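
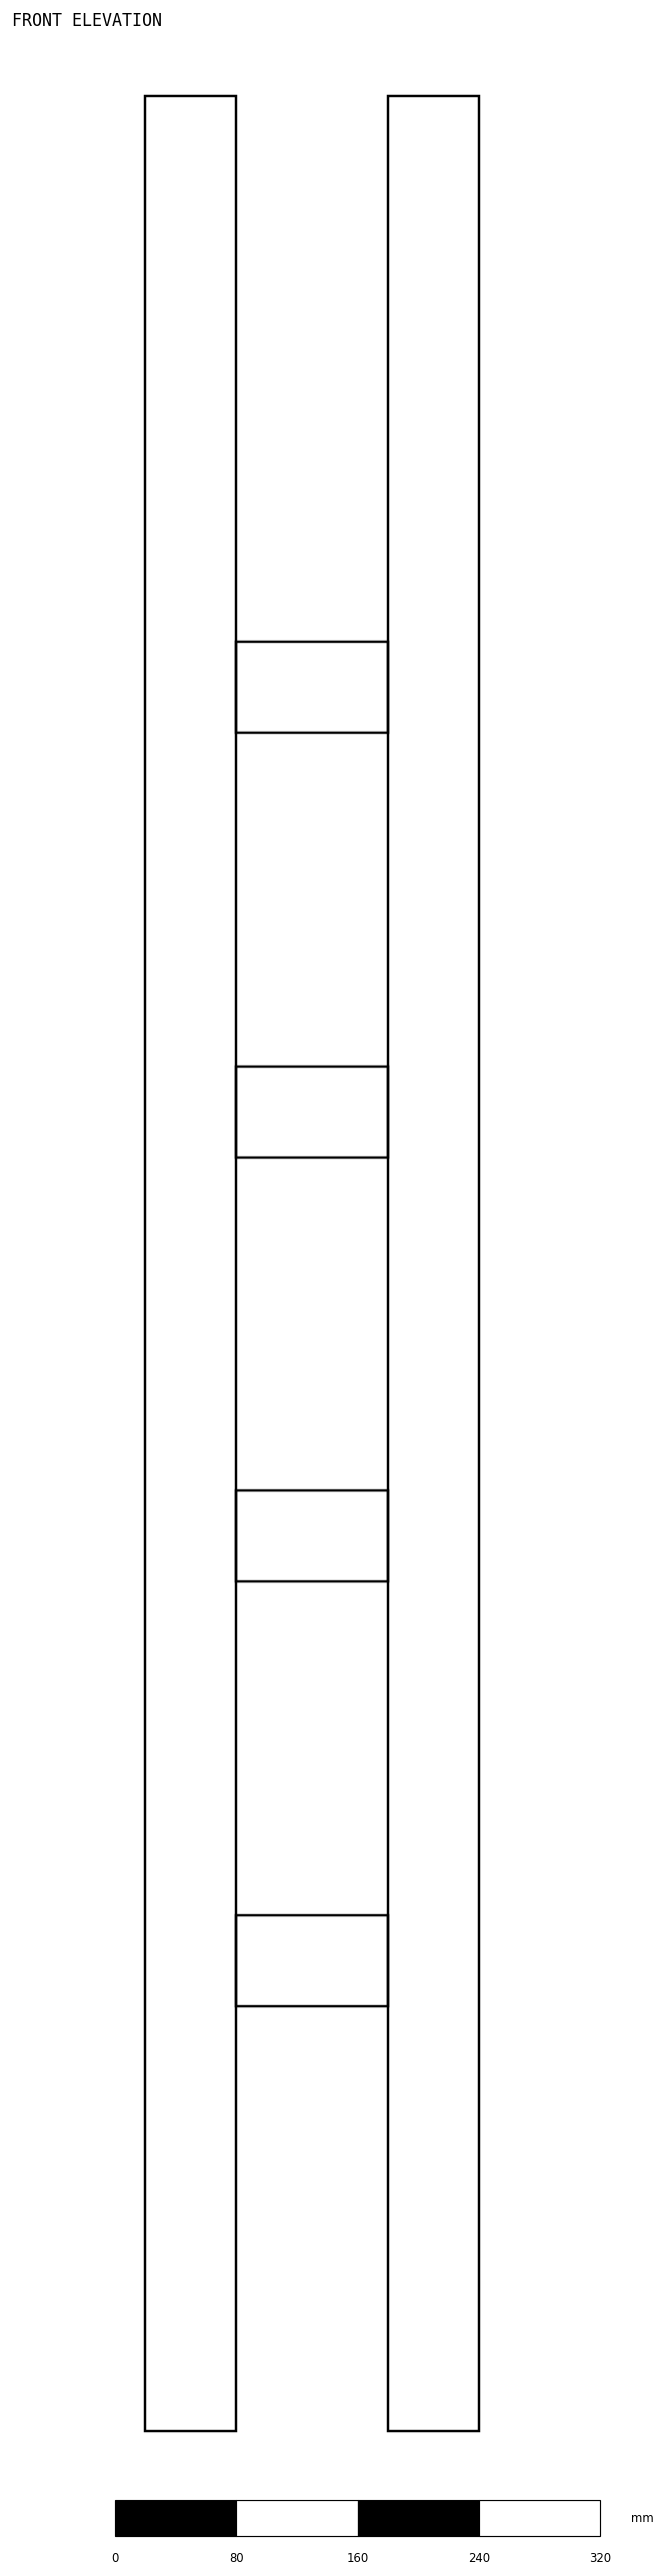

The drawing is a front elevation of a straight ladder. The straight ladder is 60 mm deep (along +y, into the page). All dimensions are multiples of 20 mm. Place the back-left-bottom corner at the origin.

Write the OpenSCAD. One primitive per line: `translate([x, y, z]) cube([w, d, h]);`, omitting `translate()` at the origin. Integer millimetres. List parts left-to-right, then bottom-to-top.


cube([60, 60, 1540]);
translate([60, 0, 280]) cube([100, 60, 60]);
translate([60, 0, 560]) cube([100, 60, 60]);
translate([60, 0, 840]) cube([100, 60, 60]);
translate([60, 0, 1120]) cube([100, 60, 60]);
translate([160, 0, 0]) cube([60, 60, 1540]);


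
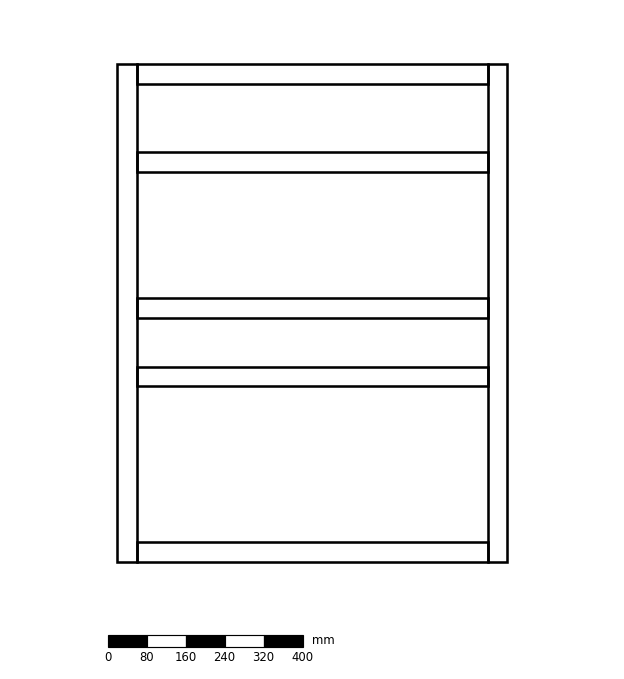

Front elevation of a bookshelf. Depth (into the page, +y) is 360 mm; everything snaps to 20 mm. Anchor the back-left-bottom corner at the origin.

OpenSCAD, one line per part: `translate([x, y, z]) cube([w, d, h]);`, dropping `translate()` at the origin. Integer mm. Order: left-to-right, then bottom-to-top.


cube([40, 360, 1020]);
translate([40, 0, 0]) cube([720, 360, 40]);
translate([40, 0, 360]) cube([720, 360, 40]);
translate([40, 0, 500]) cube([720, 360, 40]);
translate([40, 0, 800]) cube([720, 360, 40]);
translate([40, 0, 980]) cube([720, 360, 40]);
translate([760, 0, 0]) cube([40, 360, 1020]);


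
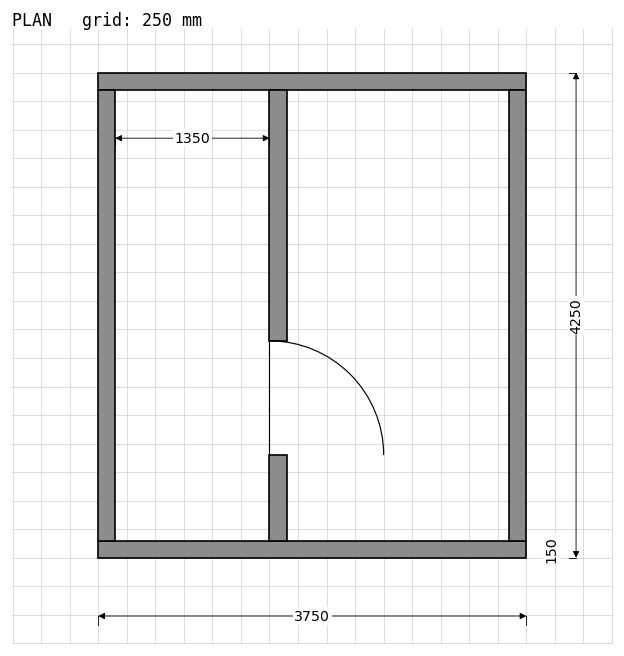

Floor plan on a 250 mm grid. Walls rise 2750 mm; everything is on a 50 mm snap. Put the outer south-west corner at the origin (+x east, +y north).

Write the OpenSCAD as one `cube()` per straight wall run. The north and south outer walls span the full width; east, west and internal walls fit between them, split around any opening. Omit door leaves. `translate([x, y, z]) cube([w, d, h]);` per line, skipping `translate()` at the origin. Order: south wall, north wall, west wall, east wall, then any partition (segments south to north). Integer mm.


cube([3750, 150, 2750]);
translate([0, 4100, 0]) cube([3750, 150, 2750]);
translate([0, 150, 0]) cube([150, 3950, 2750]);
translate([3600, 150, 0]) cube([150, 3950, 2750]);
translate([1500, 150, 0]) cube([150, 750, 2750]);
translate([1500, 1900, 0]) cube([150, 2200, 2750]);


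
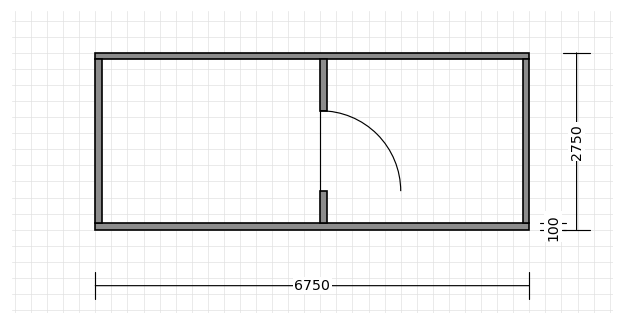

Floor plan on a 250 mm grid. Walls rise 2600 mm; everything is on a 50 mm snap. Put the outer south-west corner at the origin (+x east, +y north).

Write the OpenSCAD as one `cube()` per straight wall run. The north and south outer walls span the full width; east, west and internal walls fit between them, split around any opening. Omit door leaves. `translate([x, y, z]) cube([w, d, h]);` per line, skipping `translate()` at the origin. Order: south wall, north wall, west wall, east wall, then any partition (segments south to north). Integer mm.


cube([6750, 100, 2600]);
translate([0, 2650, 0]) cube([6750, 100, 2600]);
translate([0, 100, 0]) cube([100, 2550, 2600]);
translate([6650, 100, 0]) cube([100, 2550, 2600]);
translate([3500, 100, 0]) cube([100, 500, 2600]);
translate([3500, 1850, 0]) cube([100, 800, 2600]);


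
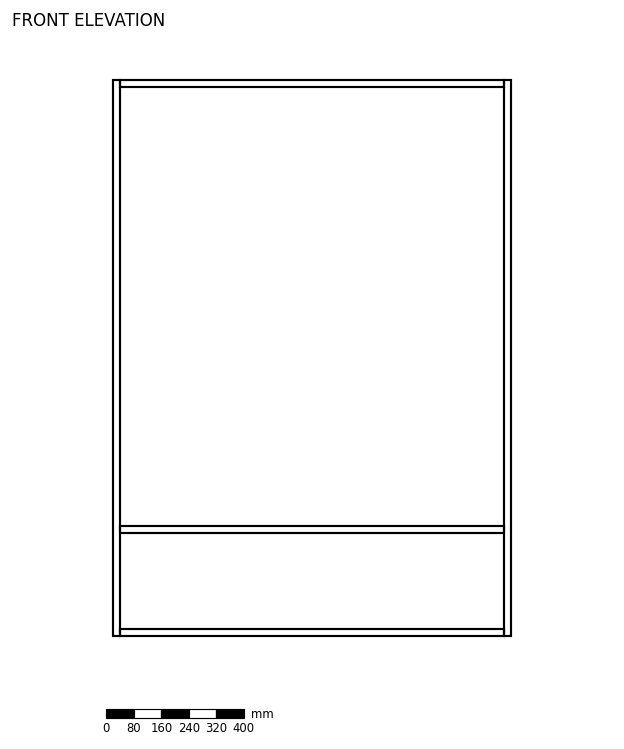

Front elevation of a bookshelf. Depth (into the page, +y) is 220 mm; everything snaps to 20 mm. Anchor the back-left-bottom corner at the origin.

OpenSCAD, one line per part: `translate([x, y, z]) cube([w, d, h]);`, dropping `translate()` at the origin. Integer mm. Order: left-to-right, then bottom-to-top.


cube([20, 220, 1620]);
translate([20, 0, 0]) cube([1120, 220, 20]);
translate([20, 0, 300]) cube([1120, 220, 20]);
translate([20, 0, 1600]) cube([1120, 220, 20]);
translate([1140, 0, 0]) cube([20, 220, 1620]);


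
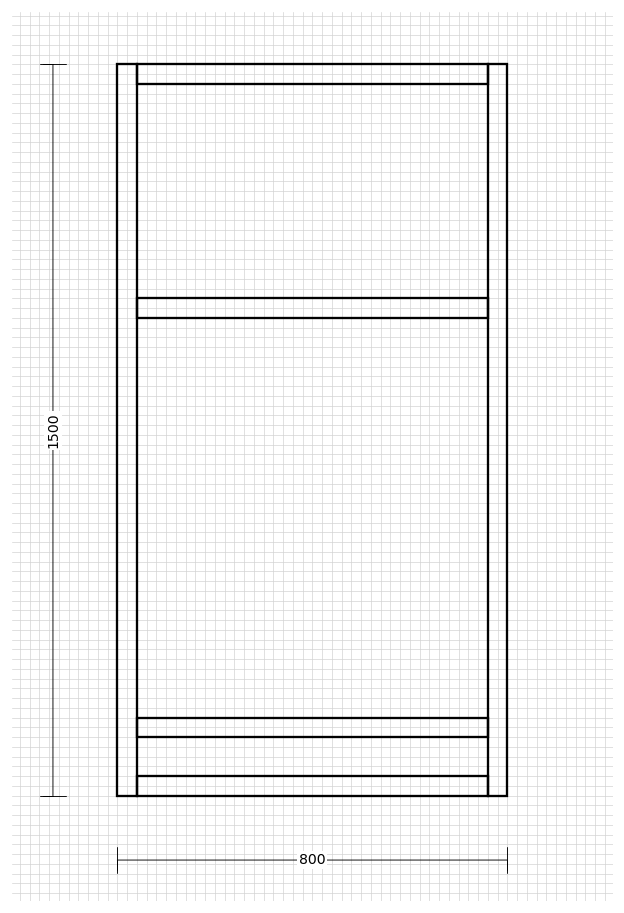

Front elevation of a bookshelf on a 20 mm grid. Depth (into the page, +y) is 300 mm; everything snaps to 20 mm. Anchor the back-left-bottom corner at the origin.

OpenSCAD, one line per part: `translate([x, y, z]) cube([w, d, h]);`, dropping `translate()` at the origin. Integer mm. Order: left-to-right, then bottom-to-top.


cube([40, 300, 1500]);
translate([40, 0, 0]) cube([720, 300, 40]);
translate([40, 0, 120]) cube([720, 300, 40]);
translate([40, 0, 980]) cube([720, 300, 40]);
translate([40, 0, 1460]) cube([720, 300, 40]);
translate([760, 0, 0]) cube([40, 300, 1500]);


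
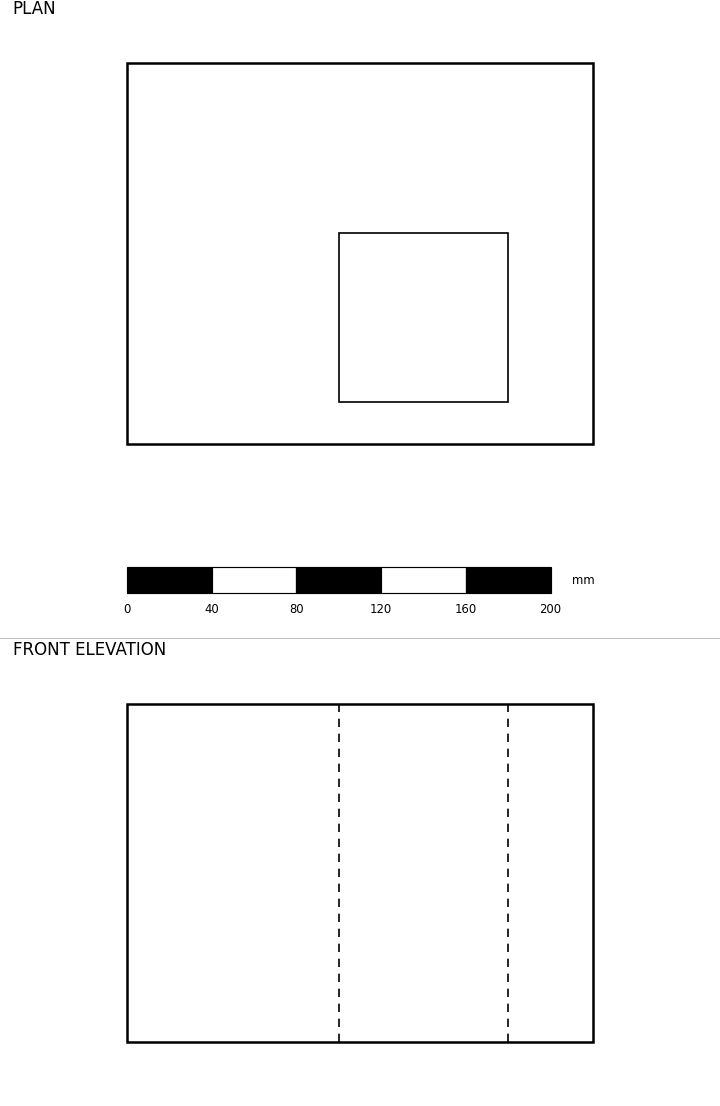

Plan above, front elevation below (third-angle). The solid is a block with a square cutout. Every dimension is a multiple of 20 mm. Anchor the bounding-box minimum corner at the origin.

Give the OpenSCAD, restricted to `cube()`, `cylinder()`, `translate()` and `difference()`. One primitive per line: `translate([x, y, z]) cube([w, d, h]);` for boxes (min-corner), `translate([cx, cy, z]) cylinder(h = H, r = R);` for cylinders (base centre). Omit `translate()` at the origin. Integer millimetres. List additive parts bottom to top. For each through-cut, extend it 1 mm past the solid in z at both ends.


difference() {
  cube([220, 180, 160]);
  translate([100, 20, -1]) cube([80, 80, 162]);
}


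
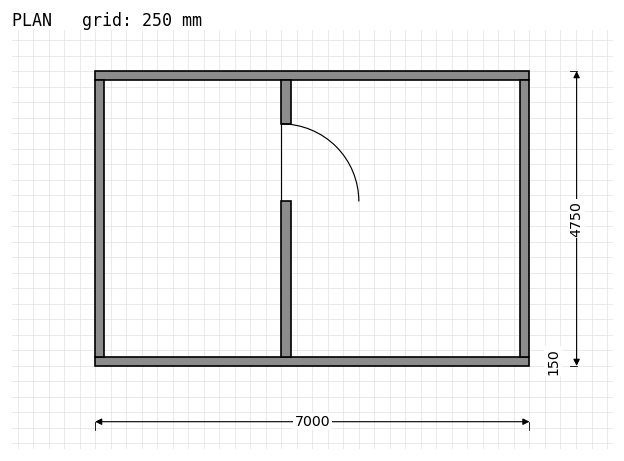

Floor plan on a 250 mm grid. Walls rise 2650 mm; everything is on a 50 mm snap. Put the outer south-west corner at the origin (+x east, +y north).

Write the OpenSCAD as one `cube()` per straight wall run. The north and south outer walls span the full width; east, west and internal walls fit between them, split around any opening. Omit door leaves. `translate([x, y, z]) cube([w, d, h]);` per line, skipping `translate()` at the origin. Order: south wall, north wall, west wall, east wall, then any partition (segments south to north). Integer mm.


cube([7000, 150, 2650]);
translate([0, 4600, 0]) cube([7000, 150, 2650]);
translate([0, 150, 0]) cube([150, 4450, 2650]);
translate([6850, 150, 0]) cube([150, 4450, 2650]);
translate([3000, 150, 0]) cube([150, 2500, 2650]);
translate([3000, 3900, 0]) cube([150, 700, 2650]);


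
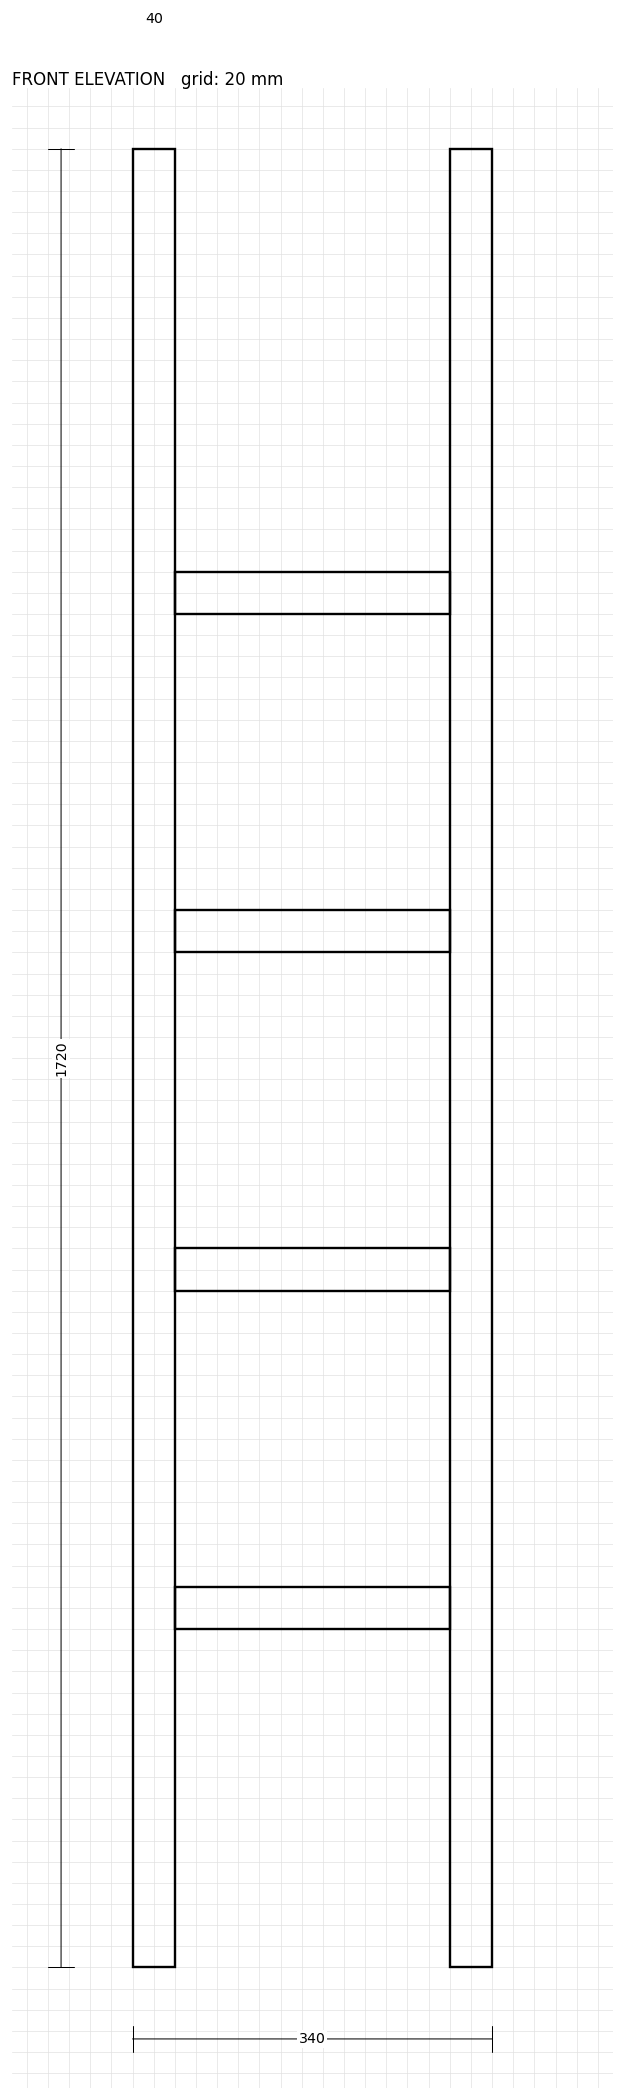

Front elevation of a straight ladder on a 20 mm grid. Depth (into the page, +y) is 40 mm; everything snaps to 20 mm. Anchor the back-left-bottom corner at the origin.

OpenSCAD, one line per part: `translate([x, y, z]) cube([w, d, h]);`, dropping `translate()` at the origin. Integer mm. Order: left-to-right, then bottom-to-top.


cube([40, 40, 1720]);
translate([40, 0, 320]) cube([260, 40, 40]);
translate([40, 0, 640]) cube([260, 40, 40]);
translate([40, 0, 960]) cube([260, 40, 40]);
translate([40, 0, 1280]) cube([260, 40, 40]);
translate([300, 0, 0]) cube([40, 40, 1720]);


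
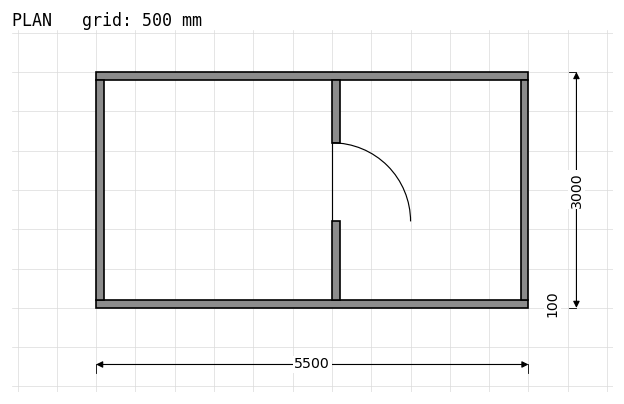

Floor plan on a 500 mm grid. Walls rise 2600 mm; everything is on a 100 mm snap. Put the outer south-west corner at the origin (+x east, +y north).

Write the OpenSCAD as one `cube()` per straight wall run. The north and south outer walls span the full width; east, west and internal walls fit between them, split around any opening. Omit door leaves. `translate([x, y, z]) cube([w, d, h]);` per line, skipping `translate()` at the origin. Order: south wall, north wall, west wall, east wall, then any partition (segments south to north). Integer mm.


cube([5500, 100, 2600]);
translate([0, 2900, 0]) cube([5500, 100, 2600]);
translate([0, 100, 0]) cube([100, 2800, 2600]);
translate([5400, 100, 0]) cube([100, 2800, 2600]);
translate([3000, 100, 0]) cube([100, 1000, 2600]);
translate([3000, 2100, 0]) cube([100, 800, 2600]);


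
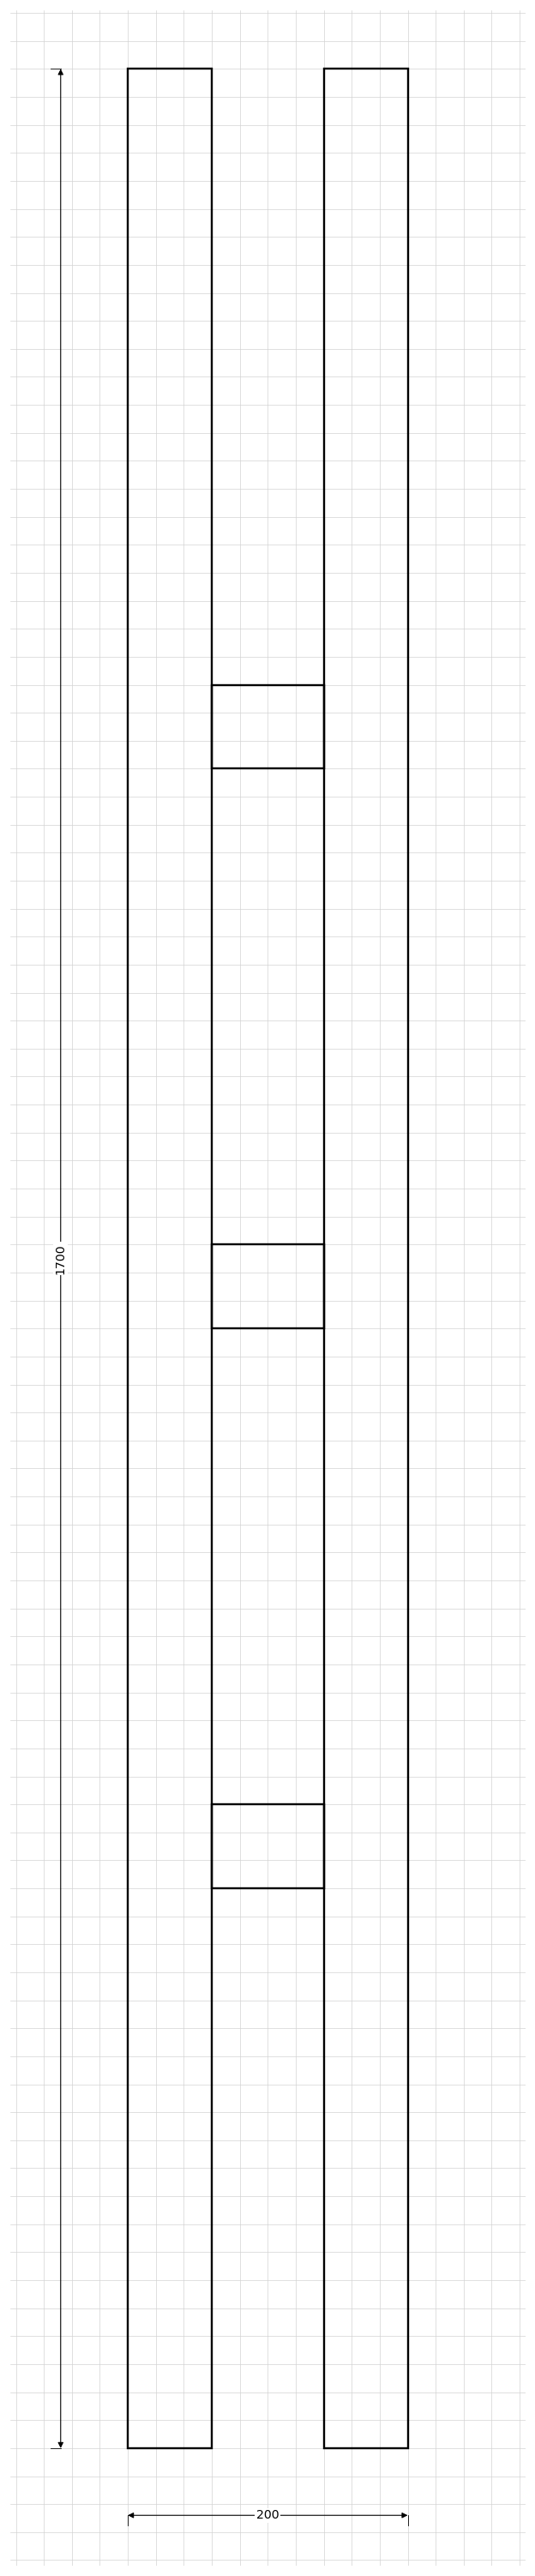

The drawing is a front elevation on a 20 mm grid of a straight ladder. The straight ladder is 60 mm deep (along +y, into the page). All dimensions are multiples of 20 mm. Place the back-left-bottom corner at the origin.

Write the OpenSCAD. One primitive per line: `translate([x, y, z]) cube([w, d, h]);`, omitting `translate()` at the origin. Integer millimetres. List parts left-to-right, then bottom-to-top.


cube([60, 60, 1700]);
translate([60, 0, 400]) cube([80, 60, 60]);
translate([60, 0, 800]) cube([80, 60, 60]);
translate([60, 0, 1200]) cube([80, 60, 60]);
translate([140, 0, 0]) cube([60, 60, 1700]);


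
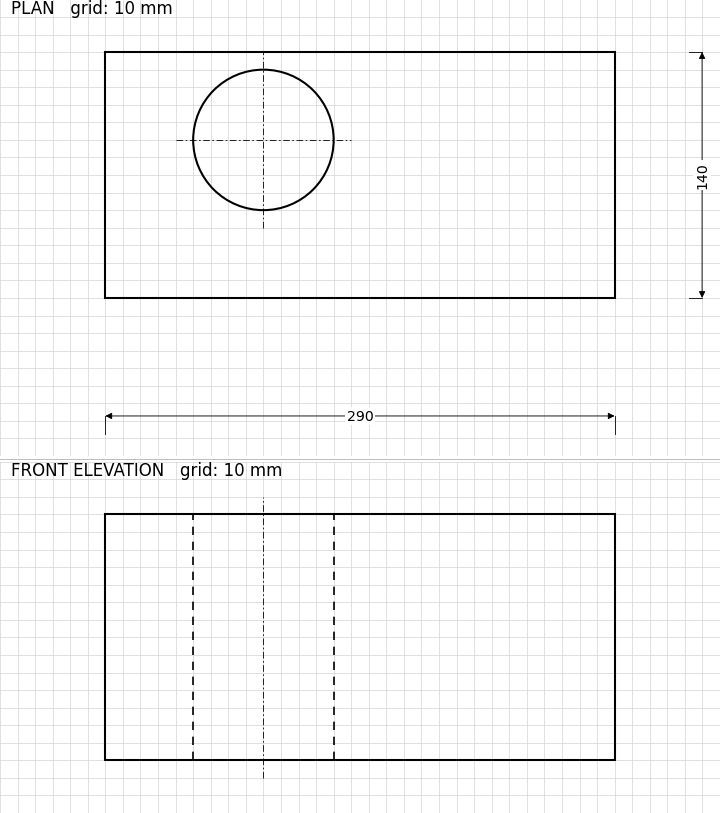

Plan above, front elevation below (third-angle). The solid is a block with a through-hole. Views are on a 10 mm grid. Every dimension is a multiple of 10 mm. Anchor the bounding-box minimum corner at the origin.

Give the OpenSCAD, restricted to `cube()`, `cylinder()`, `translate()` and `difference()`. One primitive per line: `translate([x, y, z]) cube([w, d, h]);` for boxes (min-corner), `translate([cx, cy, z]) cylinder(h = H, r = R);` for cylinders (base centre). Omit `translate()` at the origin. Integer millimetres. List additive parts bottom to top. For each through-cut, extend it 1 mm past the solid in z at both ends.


difference() {
  cube([290, 140, 140]);
  translate([90, 90, -1]) cylinder(h = 142, r = 40);
}


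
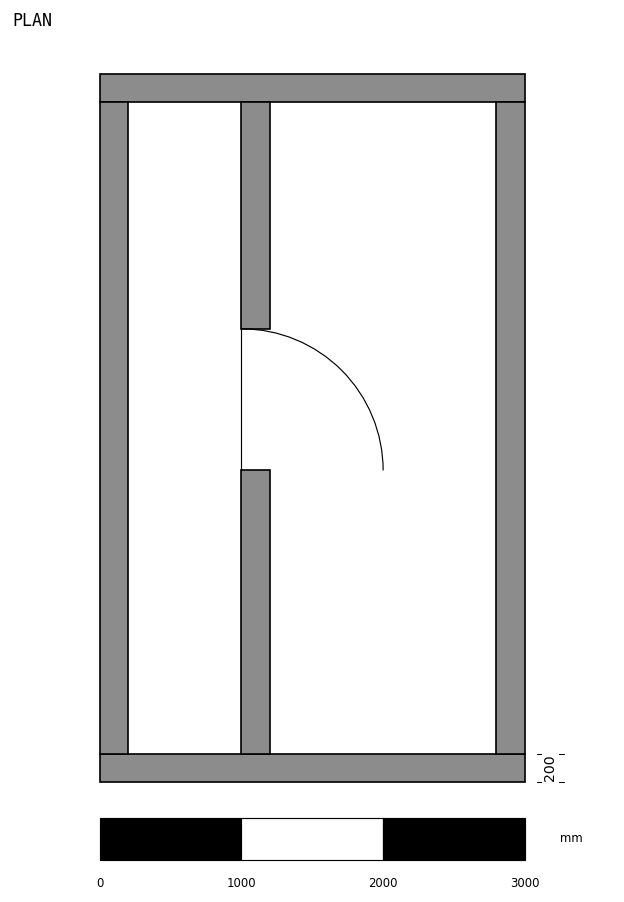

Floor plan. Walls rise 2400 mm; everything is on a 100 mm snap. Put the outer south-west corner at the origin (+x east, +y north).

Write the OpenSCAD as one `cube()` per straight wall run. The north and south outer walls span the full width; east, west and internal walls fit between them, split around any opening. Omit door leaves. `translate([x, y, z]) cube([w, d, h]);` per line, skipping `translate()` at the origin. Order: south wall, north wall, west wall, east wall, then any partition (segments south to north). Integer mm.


cube([3000, 200, 2400]);
translate([0, 4800, 0]) cube([3000, 200, 2400]);
translate([0, 200, 0]) cube([200, 4600, 2400]);
translate([2800, 200, 0]) cube([200, 4600, 2400]);
translate([1000, 200, 0]) cube([200, 2000, 2400]);
translate([1000, 3200, 0]) cube([200, 1600, 2400]);


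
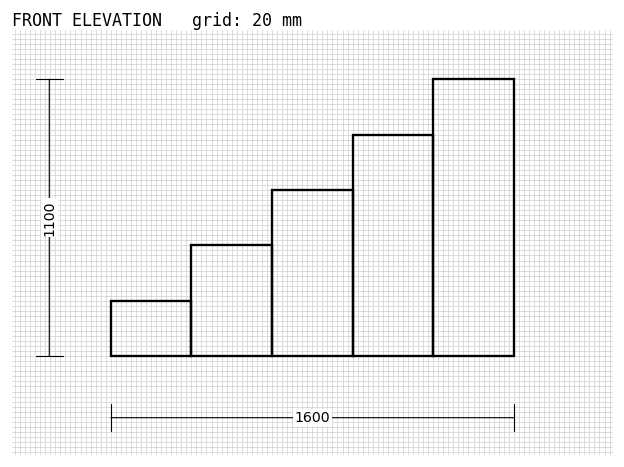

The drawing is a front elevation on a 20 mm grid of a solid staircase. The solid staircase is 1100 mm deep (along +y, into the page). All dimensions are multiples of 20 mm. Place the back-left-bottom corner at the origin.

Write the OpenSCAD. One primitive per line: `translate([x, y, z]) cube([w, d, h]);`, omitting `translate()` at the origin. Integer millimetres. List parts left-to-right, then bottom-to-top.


cube([320, 1100, 220]);
translate([320, 0, 0]) cube([320, 1100, 440]);
translate([640, 0, 0]) cube([320, 1100, 660]);
translate([960, 0, 0]) cube([320, 1100, 880]);
translate([1280, 0, 0]) cube([320, 1100, 1100]);


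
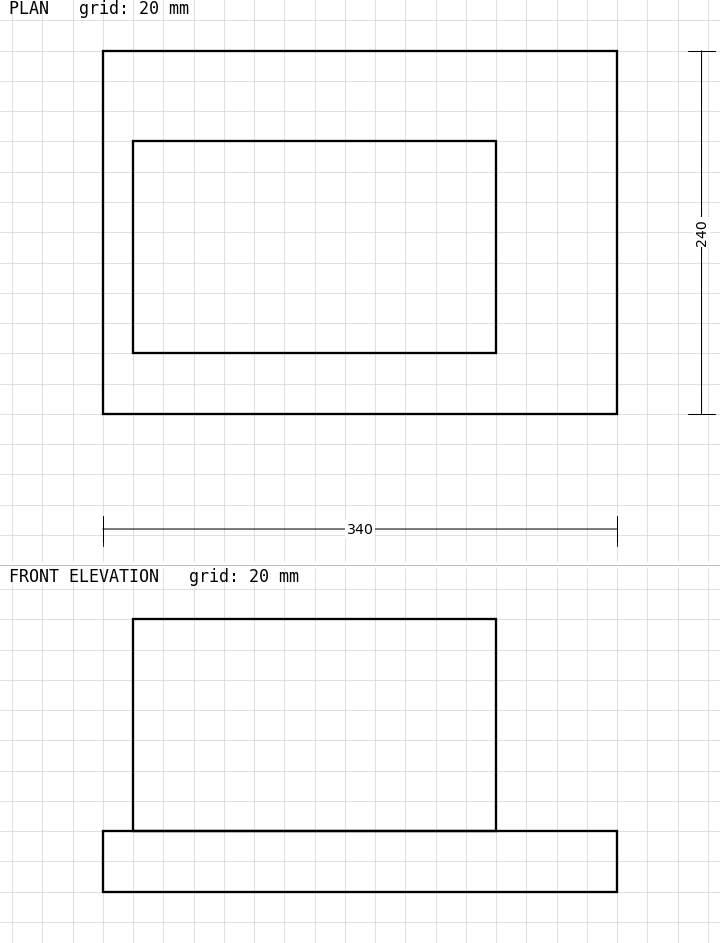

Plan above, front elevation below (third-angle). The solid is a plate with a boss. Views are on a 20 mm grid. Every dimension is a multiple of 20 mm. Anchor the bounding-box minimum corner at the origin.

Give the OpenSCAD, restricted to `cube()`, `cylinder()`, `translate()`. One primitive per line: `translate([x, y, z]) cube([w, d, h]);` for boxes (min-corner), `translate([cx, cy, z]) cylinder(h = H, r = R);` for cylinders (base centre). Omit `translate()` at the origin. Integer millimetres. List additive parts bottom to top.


cube([340, 240, 40]);
translate([20, 40, 40]) cube([240, 140, 140]);


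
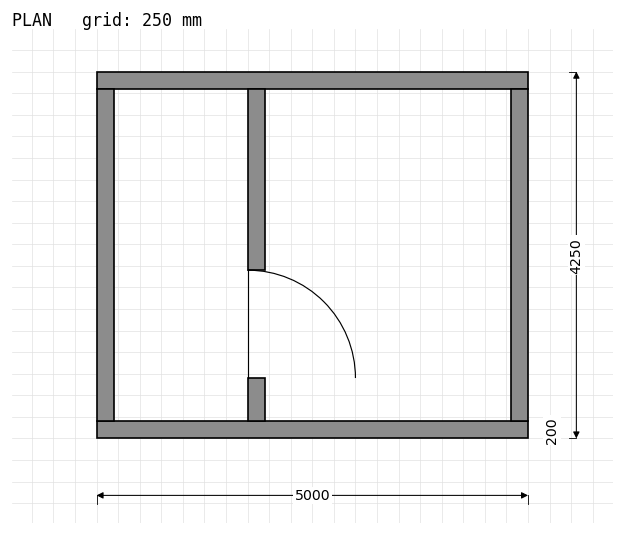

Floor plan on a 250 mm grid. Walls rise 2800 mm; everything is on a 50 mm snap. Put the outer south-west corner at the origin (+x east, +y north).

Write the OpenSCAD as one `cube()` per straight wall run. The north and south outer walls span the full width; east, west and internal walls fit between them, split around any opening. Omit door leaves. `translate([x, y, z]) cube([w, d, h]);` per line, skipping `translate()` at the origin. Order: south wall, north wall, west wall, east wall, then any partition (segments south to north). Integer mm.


cube([5000, 200, 2800]);
translate([0, 4050, 0]) cube([5000, 200, 2800]);
translate([0, 200, 0]) cube([200, 3850, 2800]);
translate([4800, 200, 0]) cube([200, 3850, 2800]);
translate([1750, 200, 0]) cube([200, 500, 2800]);
translate([1750, 1950, 0]) cube([200, 2100, 2800]);


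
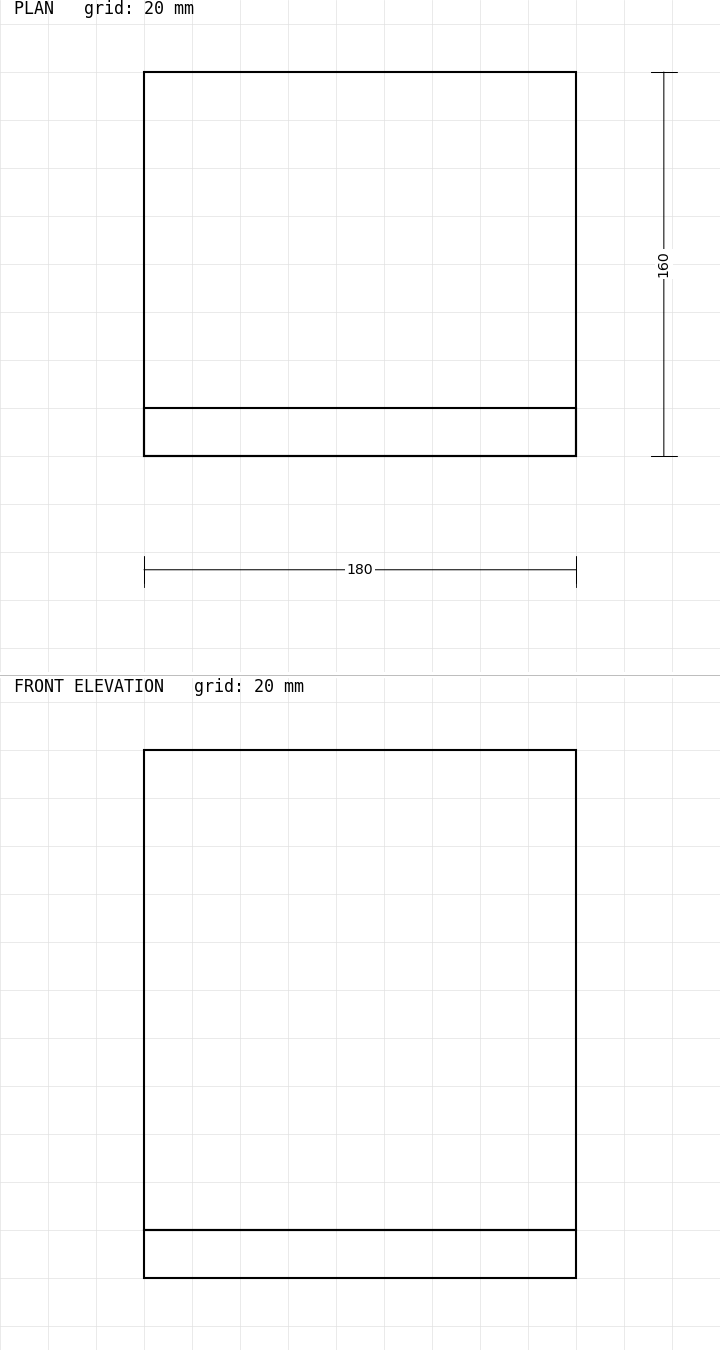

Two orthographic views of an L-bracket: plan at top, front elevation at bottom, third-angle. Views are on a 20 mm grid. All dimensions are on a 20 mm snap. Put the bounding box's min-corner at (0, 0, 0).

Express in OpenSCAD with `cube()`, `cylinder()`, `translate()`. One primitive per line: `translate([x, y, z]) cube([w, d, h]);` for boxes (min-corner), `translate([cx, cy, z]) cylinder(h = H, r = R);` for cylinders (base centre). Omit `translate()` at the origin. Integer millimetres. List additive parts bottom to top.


cube([180, 160, 20]);
translate([0, 0, 20]) cube([180, 20, 200]);


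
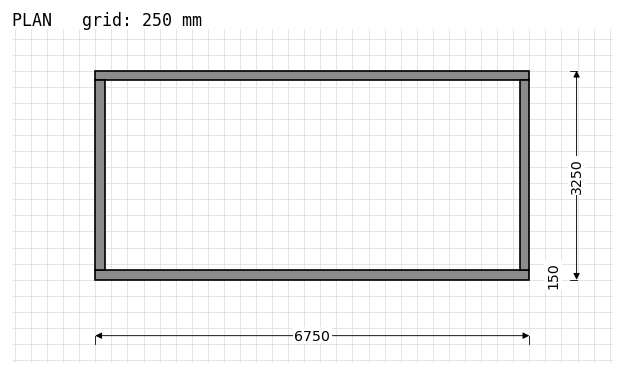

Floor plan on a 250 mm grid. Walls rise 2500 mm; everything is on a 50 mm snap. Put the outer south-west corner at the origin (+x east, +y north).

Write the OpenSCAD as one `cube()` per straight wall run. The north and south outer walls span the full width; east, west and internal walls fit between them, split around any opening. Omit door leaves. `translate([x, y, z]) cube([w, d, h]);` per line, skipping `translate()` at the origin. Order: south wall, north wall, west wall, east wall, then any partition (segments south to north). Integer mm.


cube([6750, 150, 2500]);
translate([0, 3100, 0]) cube([6750, 150, 2500]);
translate([0, 150, 0]) cube([150, 2950, 2500]);
translate([6600, 150, 0]) cube([150, 2950, 2500]);


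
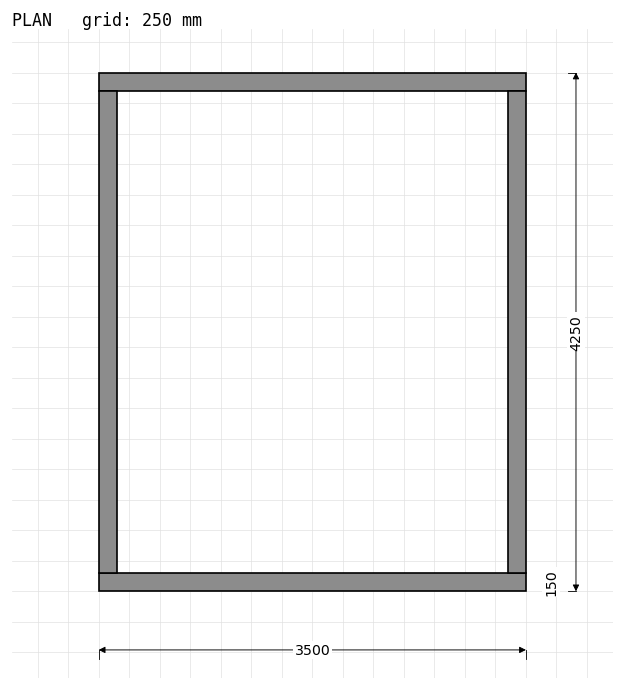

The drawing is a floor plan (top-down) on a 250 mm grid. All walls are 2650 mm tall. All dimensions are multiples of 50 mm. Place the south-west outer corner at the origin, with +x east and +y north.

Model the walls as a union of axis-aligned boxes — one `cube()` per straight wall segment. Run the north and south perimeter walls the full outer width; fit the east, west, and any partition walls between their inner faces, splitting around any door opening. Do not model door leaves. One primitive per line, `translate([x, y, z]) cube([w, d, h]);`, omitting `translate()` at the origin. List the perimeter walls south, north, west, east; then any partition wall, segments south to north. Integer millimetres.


cube([3500, 150, 2650]);
translate([0, 4100, 0]) cube([3500, 150, 2650]);
translate([0, 150, 0]) cube([150, 3950, 2650]);
translate([3350, 150, 0]) cube([150, 3950, 2650]);


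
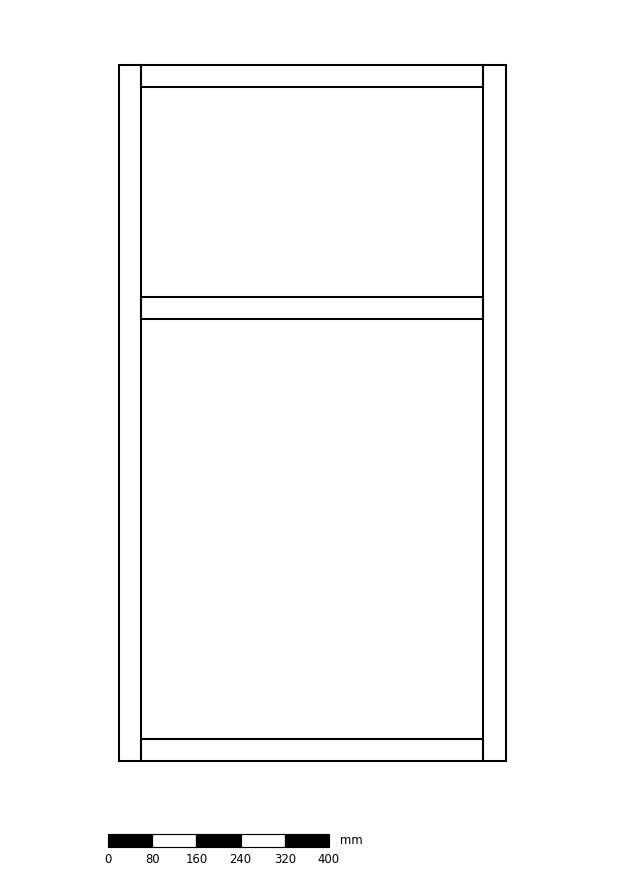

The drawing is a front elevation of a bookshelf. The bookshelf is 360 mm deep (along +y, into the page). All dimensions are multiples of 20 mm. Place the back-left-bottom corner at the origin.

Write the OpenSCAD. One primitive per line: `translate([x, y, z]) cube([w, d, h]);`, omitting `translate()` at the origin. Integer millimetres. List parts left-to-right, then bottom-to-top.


cube([40, 360, 1260]);
translate([40, 0, 0]) cube([620, 360, 40]);
translate([40, 0, 800]) cube([620, 360, 40]);
translate([40, 0, 1220]) cube([620, 360, 40]);
translate([660, 0, 0]) cube([40, 360, 1260]);


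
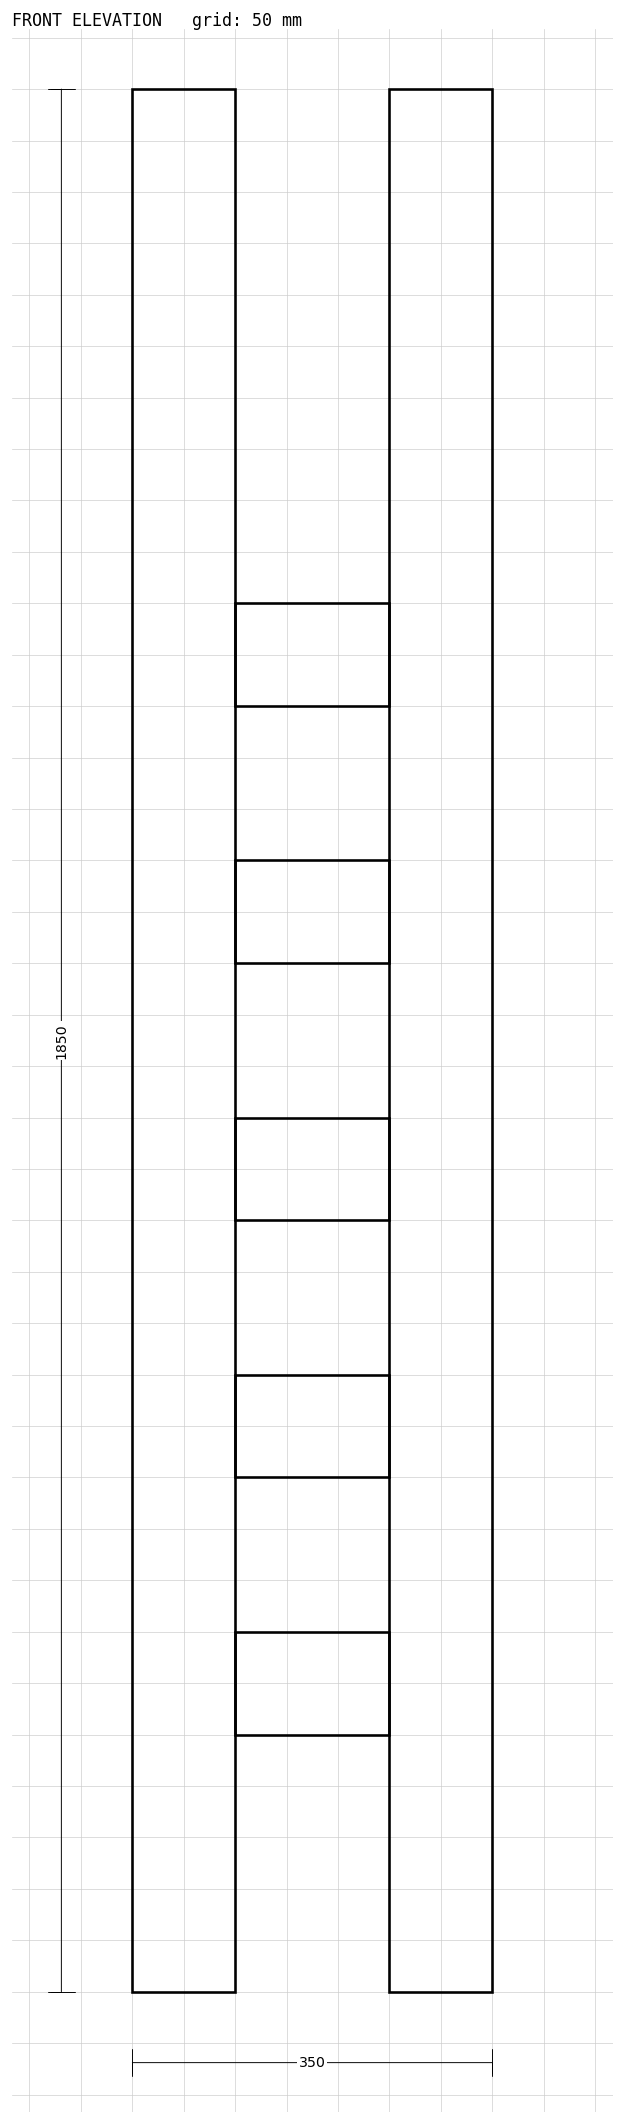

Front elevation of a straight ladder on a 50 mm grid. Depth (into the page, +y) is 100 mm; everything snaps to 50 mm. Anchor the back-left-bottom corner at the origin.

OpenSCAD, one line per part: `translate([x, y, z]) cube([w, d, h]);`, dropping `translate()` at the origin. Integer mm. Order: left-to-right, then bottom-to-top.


cube([100, 100, 1850]);
translate([100, 0, 250]) cube([150, 100, 100]);
translate([100, 0, 500]) cube([150, 100, 100]);
translate([100, 0, 750]) cube([150, 100, 100]);
translate([100, 0, 1000]) cube([150, 100, 100]);
translate([100, 0, 1250]) cube([150, 100, 100]);
translate([250, 0, 0]) cube([100, 100, 1850]);


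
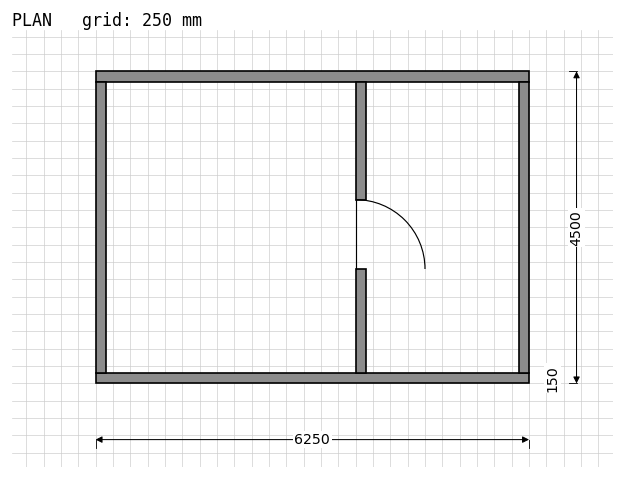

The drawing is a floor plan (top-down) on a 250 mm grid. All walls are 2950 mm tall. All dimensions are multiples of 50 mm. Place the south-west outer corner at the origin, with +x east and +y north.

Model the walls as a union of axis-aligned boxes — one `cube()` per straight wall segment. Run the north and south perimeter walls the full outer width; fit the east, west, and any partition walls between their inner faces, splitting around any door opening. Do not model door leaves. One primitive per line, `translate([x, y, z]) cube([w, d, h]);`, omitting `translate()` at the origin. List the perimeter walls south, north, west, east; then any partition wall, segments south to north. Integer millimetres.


cube([6250, 150, 2950]);
translate([0, 4350, 0]) cube([6250, 150, 2950]);
translate([0, 150, 0]) cube([150, 4200, 2950]);
translate([6100, 150, 0]) cube([150, 4200, 2950]);
translate([3750, 150, 0]) cube([150, 1500, 2950]);
translate([3750, 2650, 0]) cube([150, 1700, 2950]);


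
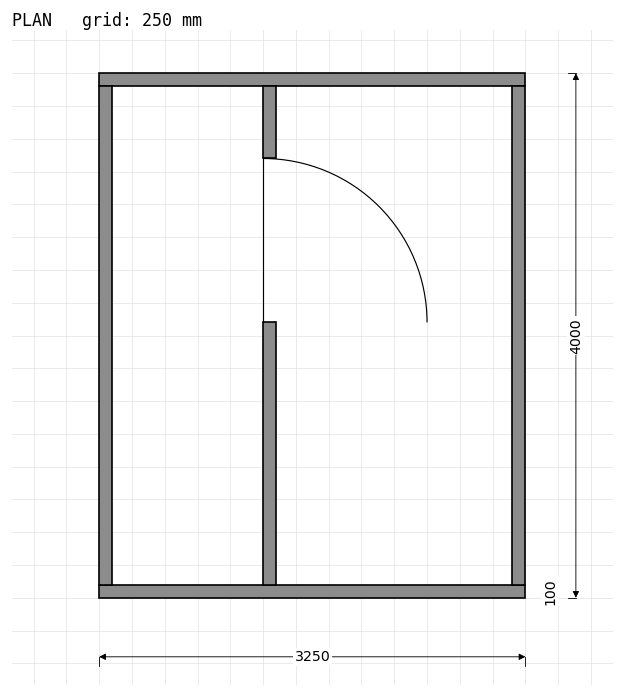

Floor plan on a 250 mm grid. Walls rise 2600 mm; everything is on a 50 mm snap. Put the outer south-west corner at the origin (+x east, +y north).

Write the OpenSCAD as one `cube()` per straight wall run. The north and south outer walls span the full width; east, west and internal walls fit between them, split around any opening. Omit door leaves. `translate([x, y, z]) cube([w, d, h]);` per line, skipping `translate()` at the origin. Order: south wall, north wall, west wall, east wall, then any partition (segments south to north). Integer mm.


cube([3250, 100, 2600]);
translate([0, 3900, 0]) cube([3250, 100, 2600]);
translate([0, 100, 0]) cube([100, 3800, 2600]);
translate([3150, 100, 0]) cube([100, 3800, 2600]);
translate([1250, 100, 0]) cube([100, 2000, 2600]);
translate([1250, 3350, 0]) cube([100, 550, 2600]);


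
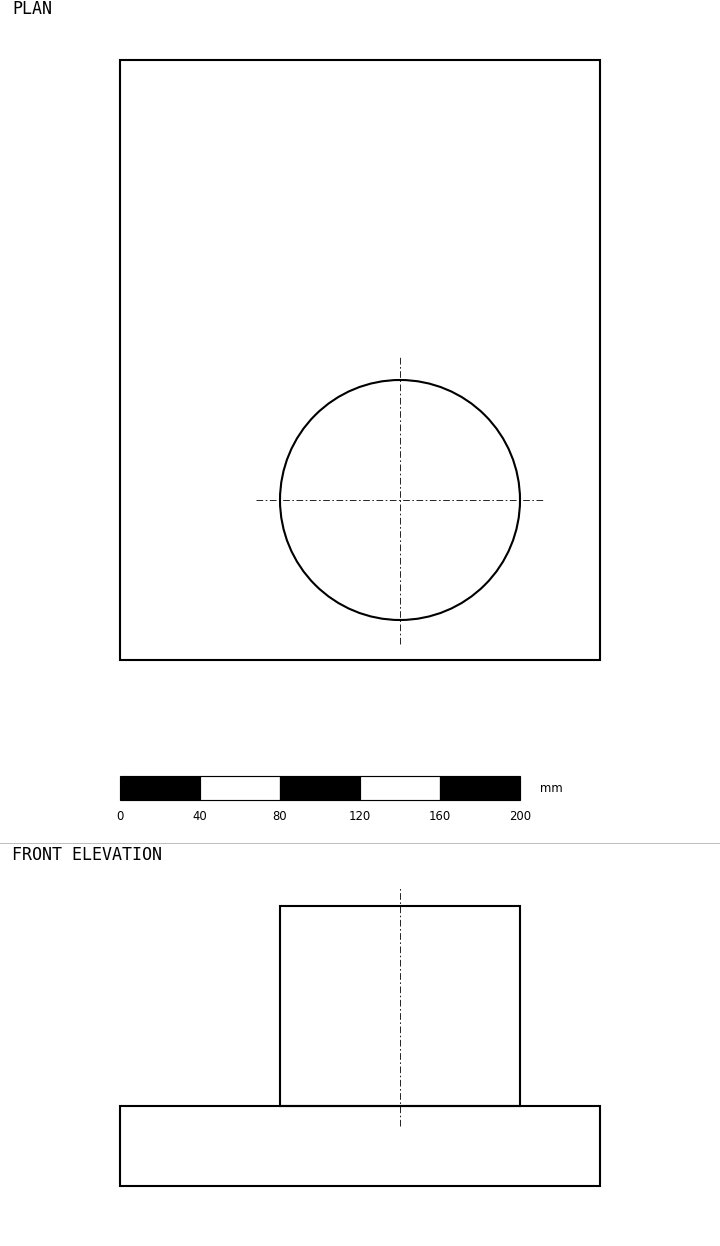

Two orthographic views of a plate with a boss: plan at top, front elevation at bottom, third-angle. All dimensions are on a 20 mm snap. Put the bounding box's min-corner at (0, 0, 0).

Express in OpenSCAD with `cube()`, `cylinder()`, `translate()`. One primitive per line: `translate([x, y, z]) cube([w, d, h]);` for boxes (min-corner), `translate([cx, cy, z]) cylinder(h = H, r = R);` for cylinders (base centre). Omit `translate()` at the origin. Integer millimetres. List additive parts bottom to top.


cube([240, 300, 40]);
translate([140, 80, 40]) cylinder(h = 100, r = 60);


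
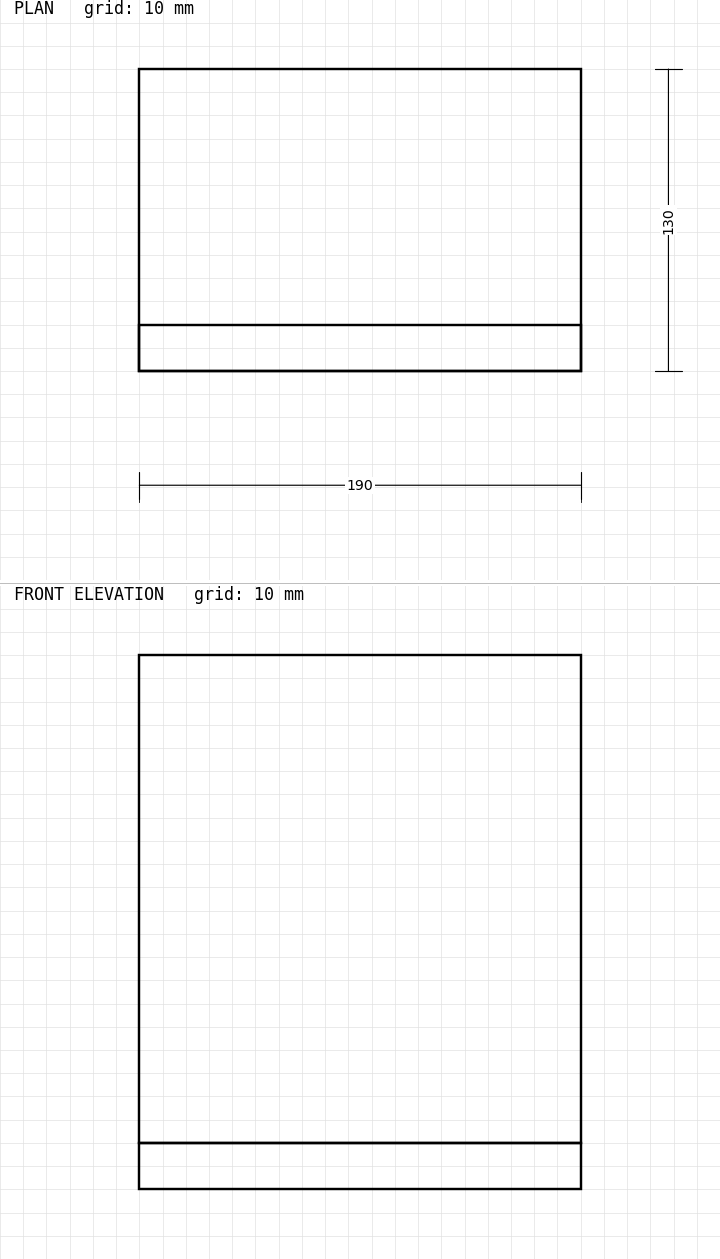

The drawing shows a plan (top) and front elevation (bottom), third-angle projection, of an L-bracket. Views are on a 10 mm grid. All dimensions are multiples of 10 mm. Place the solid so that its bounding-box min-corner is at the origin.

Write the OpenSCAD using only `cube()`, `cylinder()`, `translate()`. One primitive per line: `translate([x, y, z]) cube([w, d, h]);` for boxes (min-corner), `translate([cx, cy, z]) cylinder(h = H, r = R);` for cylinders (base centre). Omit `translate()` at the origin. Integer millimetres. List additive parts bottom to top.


cube([190, 130, 20]);
translate([0, 0, 20]) cube([190, 20, 210]);


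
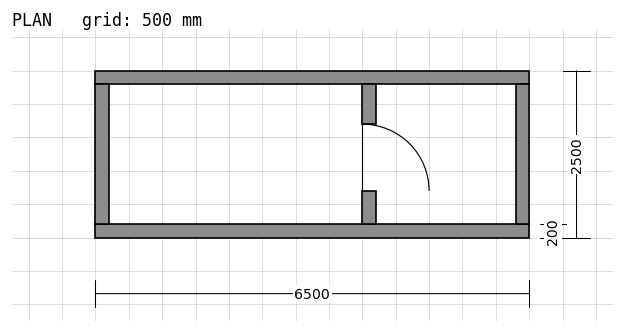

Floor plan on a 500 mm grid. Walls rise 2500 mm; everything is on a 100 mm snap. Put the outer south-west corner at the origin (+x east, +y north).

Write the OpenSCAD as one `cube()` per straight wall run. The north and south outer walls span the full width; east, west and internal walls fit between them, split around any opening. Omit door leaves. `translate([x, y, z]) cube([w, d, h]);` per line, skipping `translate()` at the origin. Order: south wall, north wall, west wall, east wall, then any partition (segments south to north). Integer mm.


cube([6500, 200, 2500]);
translate([0, 2300, 0]) cube([6500, 200, 2500]);
translate([0, 200, 0]) cube([200, 2100, 2500]);
translate([6300, 200, 0]) cube([200, 2100, 2500]);
translate([4000, 200, 0]) cube([200, 500, 2500]);
translate([4000, 1700, 0]) cube([200, 600, 2500]);


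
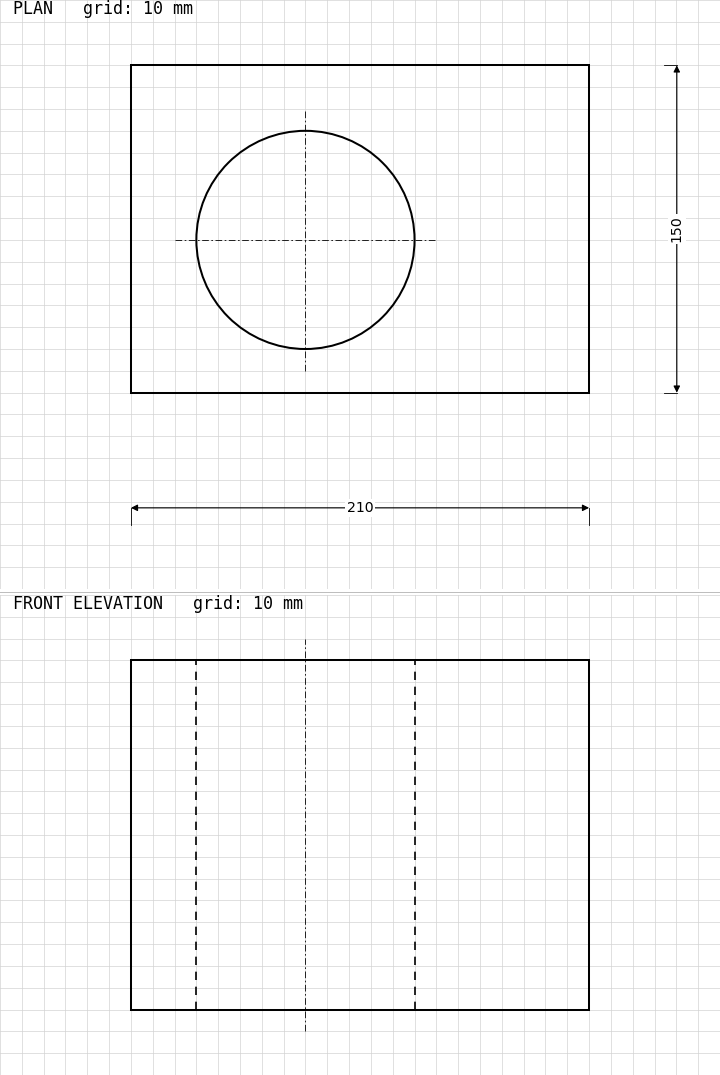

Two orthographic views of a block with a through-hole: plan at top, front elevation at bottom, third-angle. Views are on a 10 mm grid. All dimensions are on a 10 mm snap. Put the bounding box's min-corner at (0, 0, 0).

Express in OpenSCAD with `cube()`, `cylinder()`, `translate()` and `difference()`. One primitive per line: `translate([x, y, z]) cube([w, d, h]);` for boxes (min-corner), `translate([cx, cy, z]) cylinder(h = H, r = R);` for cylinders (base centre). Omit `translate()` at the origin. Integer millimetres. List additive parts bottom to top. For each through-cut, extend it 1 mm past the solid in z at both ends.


difference() {
  cube([210, 150, 160]);
  translate([80, 70, -1]) cylinder(h = 162, r = 50);
}


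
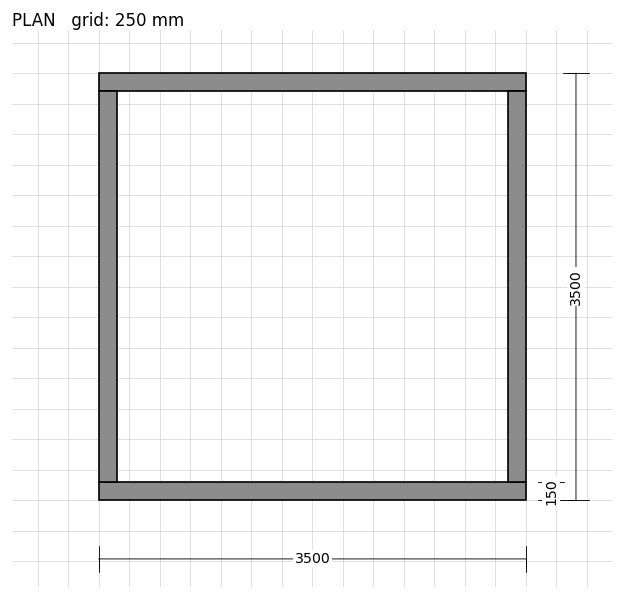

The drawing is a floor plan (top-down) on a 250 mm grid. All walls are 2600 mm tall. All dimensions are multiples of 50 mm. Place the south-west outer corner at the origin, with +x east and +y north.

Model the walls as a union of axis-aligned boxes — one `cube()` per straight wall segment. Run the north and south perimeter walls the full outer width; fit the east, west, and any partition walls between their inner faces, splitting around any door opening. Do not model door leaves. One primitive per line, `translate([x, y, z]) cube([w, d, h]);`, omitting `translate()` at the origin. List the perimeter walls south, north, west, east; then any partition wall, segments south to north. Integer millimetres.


cube([3500, 150, 2600]);
translate([0, 3350, 0]) cube([3500, 150, 2600]);
translate([0, 150, 0]) cube([150, 3200, 2600]);
translate([3350, 150, 0]) cube([150, 3200, 2600]);


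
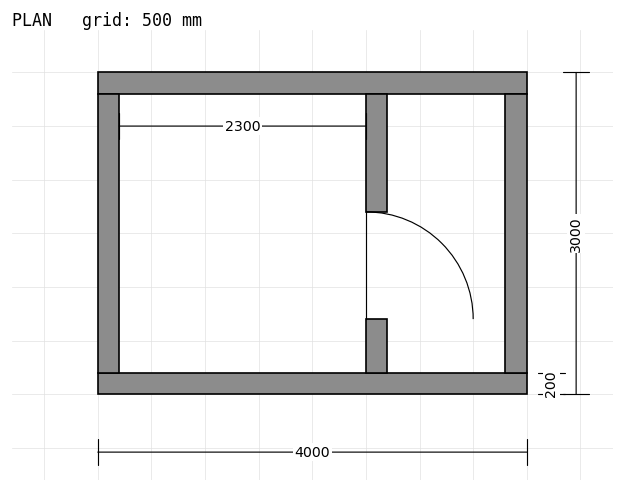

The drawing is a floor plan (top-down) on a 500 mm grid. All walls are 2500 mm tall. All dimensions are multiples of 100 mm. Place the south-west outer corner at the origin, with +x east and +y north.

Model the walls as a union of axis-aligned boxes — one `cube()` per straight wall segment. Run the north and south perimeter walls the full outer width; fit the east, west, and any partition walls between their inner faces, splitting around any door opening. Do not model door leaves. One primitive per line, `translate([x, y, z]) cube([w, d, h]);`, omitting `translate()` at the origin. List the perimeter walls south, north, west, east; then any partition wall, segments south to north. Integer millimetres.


cube([4000, 200, 2500]);
translate([0, 2800, 0]) cube([4000, 200, 2500]);
translate([0, 200, 0]) cube([200, 2600, 2500]);
translate([3800, 200, 0]) cube([200, 2600, 2500]);
translate([2500, 200, 0]) cube([200, 500, 2500]);
translate([2500, 1700, 0]) cube([200, 1100, 2500]);


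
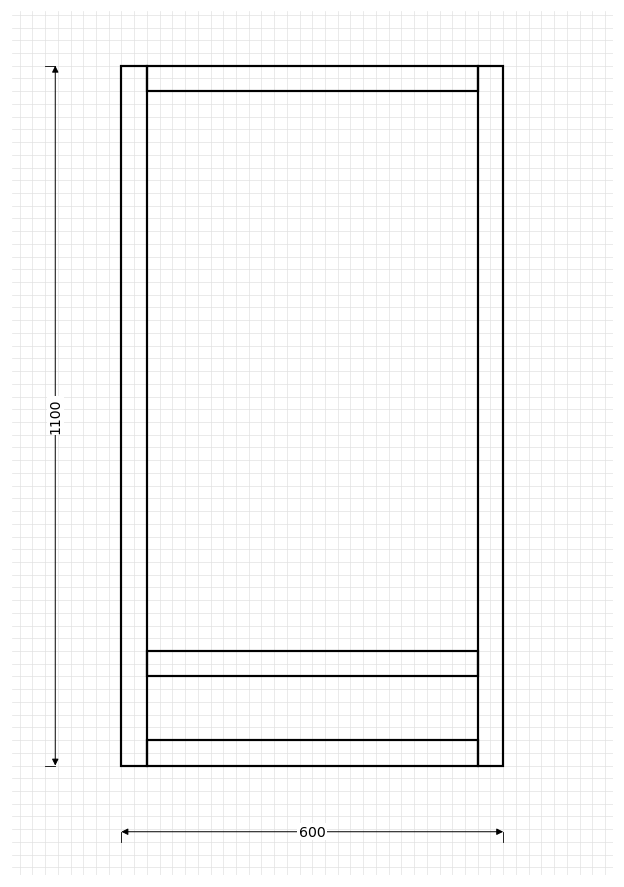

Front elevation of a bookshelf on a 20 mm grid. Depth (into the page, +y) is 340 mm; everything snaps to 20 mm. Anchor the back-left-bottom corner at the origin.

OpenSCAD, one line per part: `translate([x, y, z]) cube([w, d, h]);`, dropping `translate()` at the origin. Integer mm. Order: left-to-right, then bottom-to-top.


cube([40, 340, 1100]);
translate([40, 0, 0]) cube([520, 340, 40]);
translate([40, 0, 140]) cube([520, 340, 40]);
translate([40, 0, 1060]) cube([520, 340, 40]);
translate([560, 0, 0]) cube([40, 340, 1100]);


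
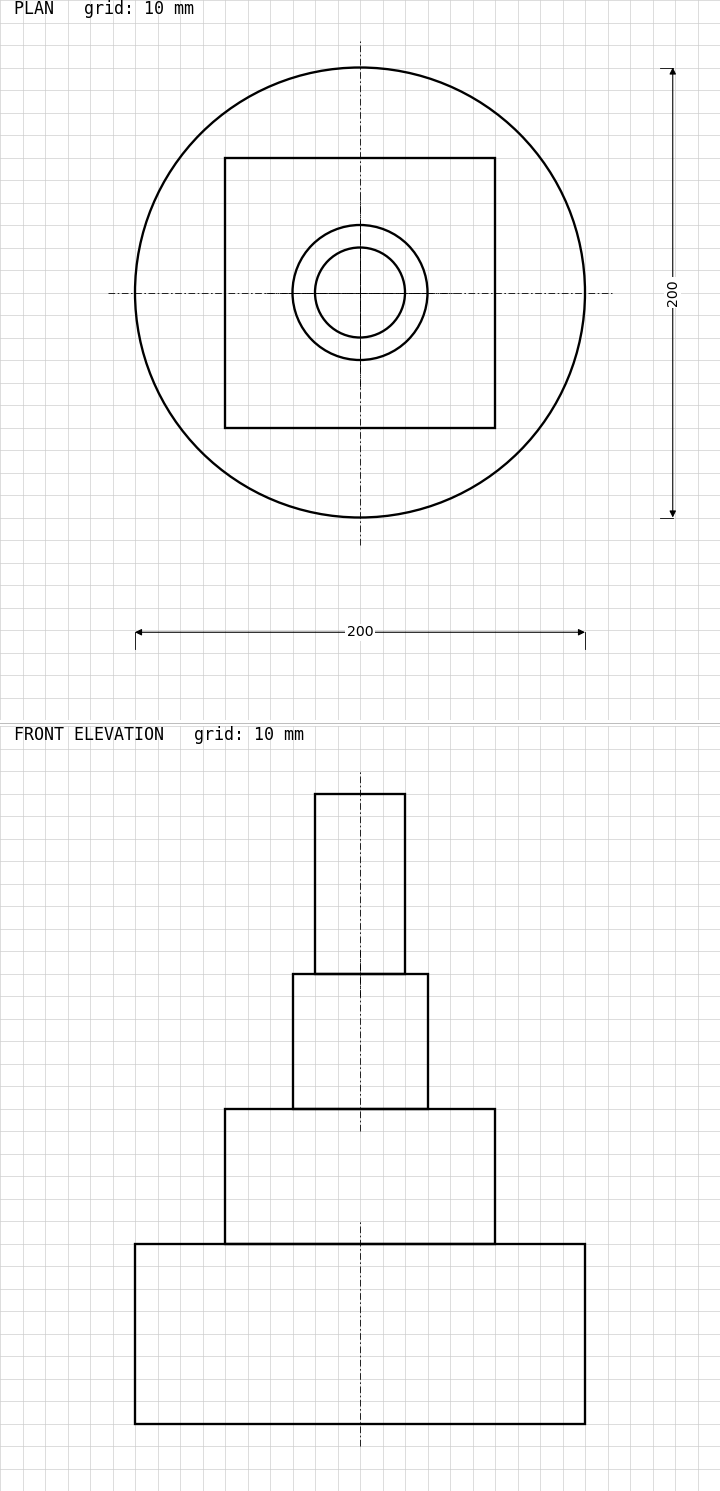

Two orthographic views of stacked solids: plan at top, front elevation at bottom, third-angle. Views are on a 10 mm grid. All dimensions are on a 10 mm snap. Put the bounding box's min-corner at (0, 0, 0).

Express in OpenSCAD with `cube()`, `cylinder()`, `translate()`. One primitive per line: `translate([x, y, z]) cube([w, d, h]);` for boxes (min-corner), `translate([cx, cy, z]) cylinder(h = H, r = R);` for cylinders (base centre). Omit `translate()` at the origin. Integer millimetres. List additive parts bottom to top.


translate([100, 100, 0]) cylinder(h = 80, r = 100);
translate([40, 40, 80]) cube([120, 120, 60]);
translate([100, 100, 140]) cylinder(h = 60, r = 30);
translate([100, 100, 200]) cylinder(h = 80, r = 20);


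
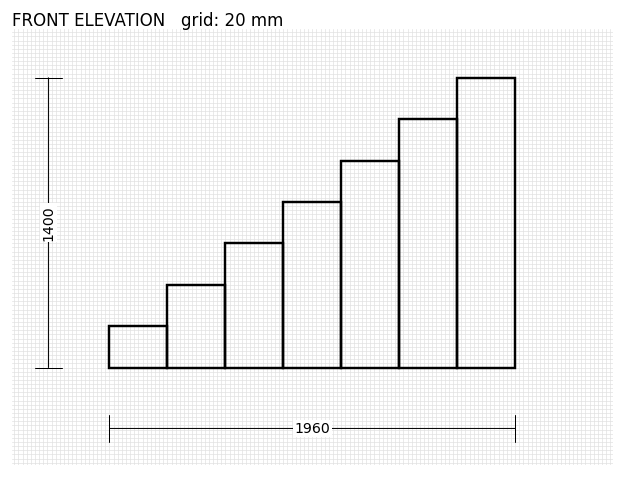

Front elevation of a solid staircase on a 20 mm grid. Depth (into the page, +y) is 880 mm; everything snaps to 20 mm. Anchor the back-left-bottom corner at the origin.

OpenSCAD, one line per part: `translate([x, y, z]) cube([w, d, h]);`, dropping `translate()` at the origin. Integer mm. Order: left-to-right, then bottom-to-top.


cube([280, 880, 200]);
translate([280, 0, 0]) cube([280, 880, 400]);
translate([560, 0, 0]) cube([280, 880, 600]);
translate([840, 0, 0]) cube([280, 880, 800]);
translate([1120, 0, 0]) cube([280, 880, 1000]);
translate([1400, 0, 0]) cube([280, 880, 1200]);
translate([1680, 0, 0]) cube([280, 880, 1400]);


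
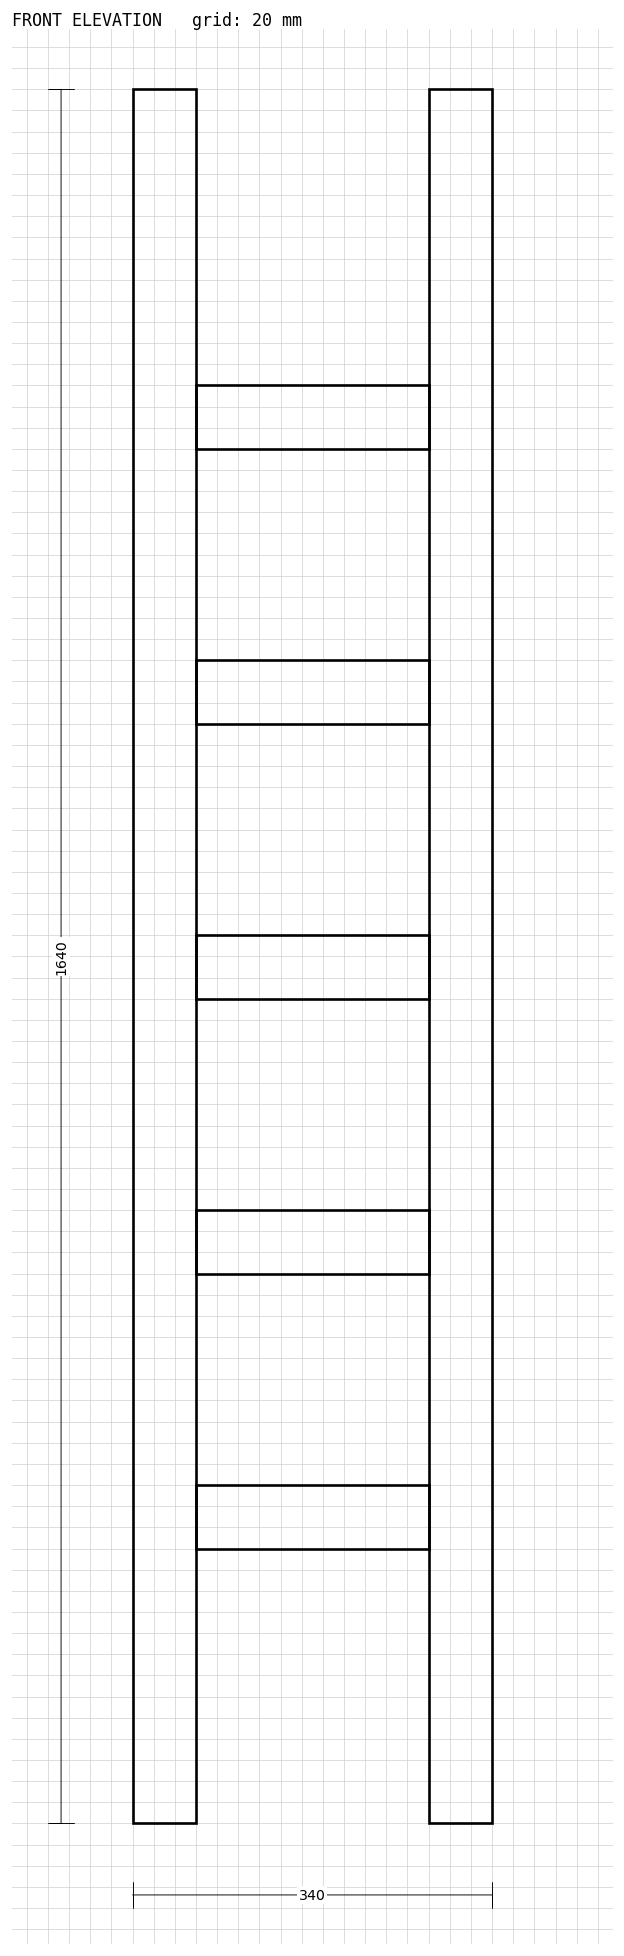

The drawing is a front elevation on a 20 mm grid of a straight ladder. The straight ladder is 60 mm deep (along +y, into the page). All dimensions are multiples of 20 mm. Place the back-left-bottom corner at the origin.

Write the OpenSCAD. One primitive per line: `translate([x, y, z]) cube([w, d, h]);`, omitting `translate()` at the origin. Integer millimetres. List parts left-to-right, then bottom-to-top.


cube([60, 60, 1640]);
translate([60, 0, 260]) cube([220, 60, 60]);
translate([60, 0, 520]) cube([220, 60, 60]);
translate([60, 0, 780]) cube([220, 60, 60]);
translate([60, 0, 1040]) cube([220, 60, 60]);
translate([60, 0, 1300]) cube([220, 60, 60]);
translate([280, 0, 0]) cube([60, 60, 1640]);


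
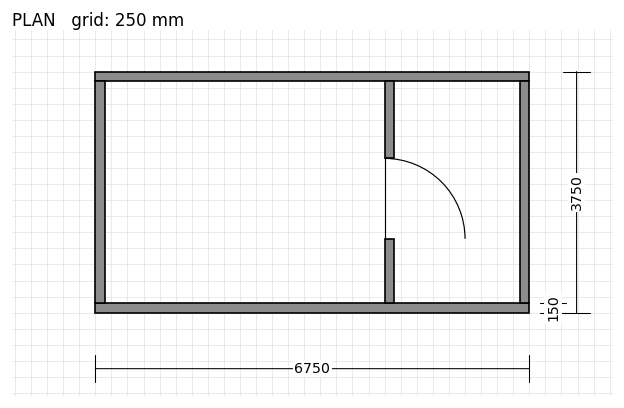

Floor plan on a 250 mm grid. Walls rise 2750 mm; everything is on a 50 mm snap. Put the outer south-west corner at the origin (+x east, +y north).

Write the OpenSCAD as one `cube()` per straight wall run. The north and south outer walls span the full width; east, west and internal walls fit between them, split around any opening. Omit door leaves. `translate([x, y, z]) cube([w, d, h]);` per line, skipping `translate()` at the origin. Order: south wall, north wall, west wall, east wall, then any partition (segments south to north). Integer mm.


cube([6750, 150, 2750]);
translate([0, 3600, 0]) cube([6750, 150, 2750]);
translate([0, 150, 0]) cube([150, 3450, 2750]);
translate([6600, 150, 0]) cube([150, 3450, 2750]);
translate([4500, 150, 0]) cube([150, 1000, 2750]);
translate([4500, 2400, 0]) cube([150, 1200, 2750]);


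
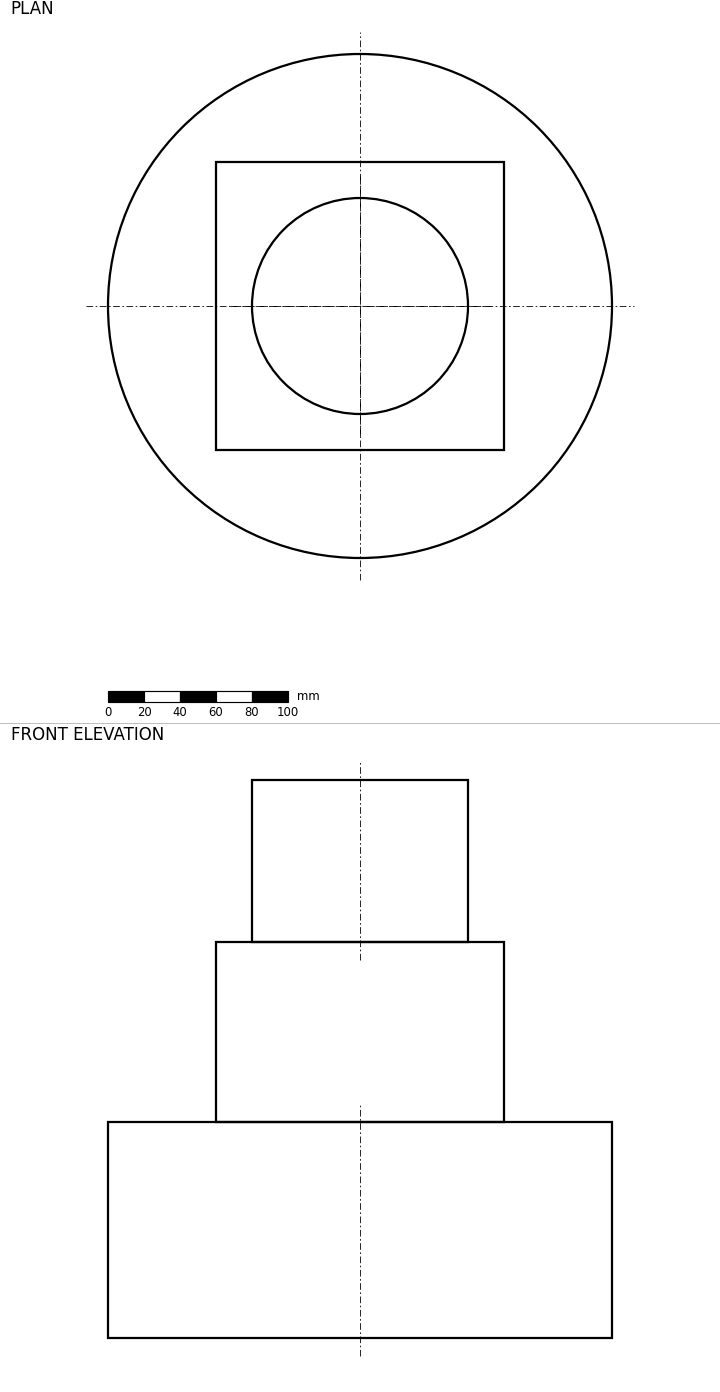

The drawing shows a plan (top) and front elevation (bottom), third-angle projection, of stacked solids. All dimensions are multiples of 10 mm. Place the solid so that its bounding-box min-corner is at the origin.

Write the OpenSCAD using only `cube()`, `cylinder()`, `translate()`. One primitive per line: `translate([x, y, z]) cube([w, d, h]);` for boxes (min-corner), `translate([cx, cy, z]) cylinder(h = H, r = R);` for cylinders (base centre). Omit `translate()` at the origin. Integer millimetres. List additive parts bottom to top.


translate([140, 140, 0]) cylinder(h = 120, r = 140);
translate([60, 60, 120]) cube([160, 160, 100]);
translate([140, 140, 220]) cylinder(h = 90, r = 60);
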